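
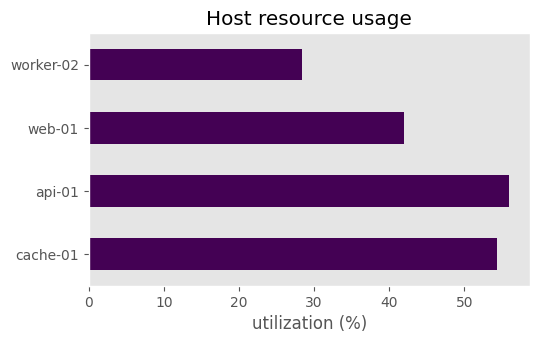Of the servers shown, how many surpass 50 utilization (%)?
Above 50: cache-01, api-01.

2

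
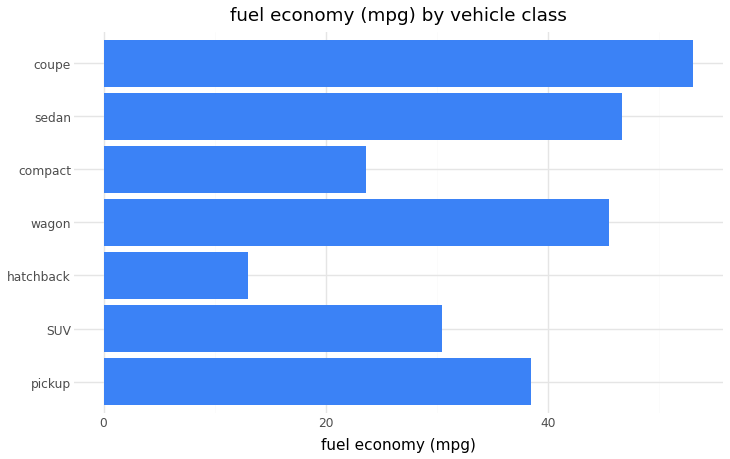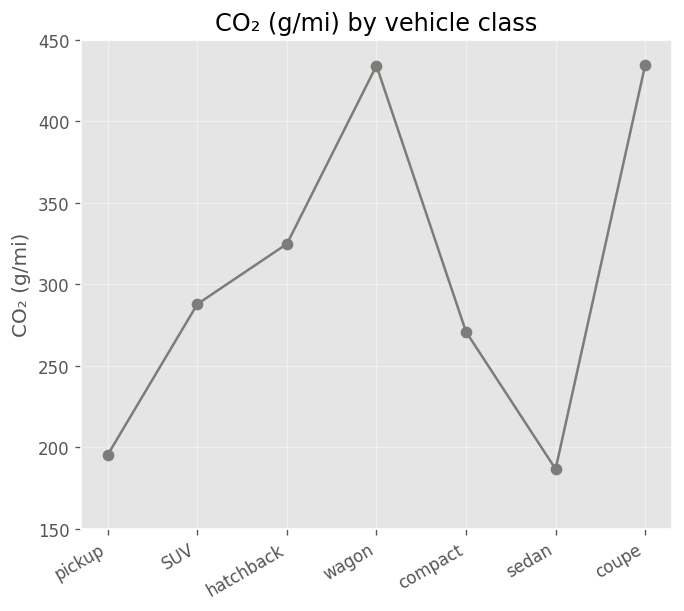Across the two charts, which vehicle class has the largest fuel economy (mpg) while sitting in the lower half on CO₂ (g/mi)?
Chart 2 median CO₂ (g/mi) ≈ 300; below-median vehicle classes: pickup, compact, sedan. Among those, sedan has the highest fuel economy (mpg) (≈ 45).

sedan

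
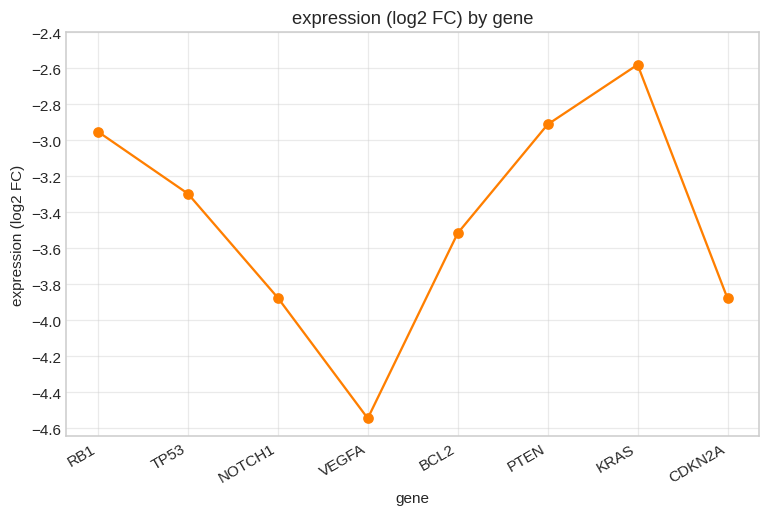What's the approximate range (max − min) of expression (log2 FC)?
Max KRAS ≈ -2.6, min VEGFA ≈ -4.6; range ≈ 2.0.

≈ 2.0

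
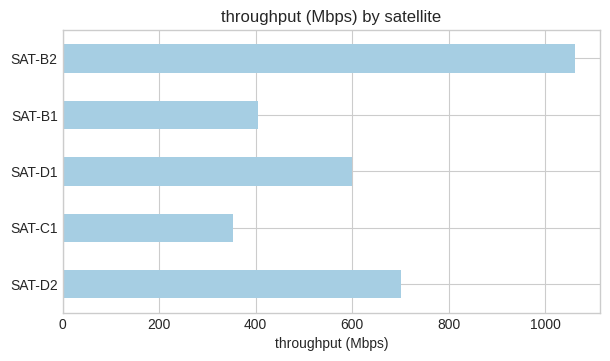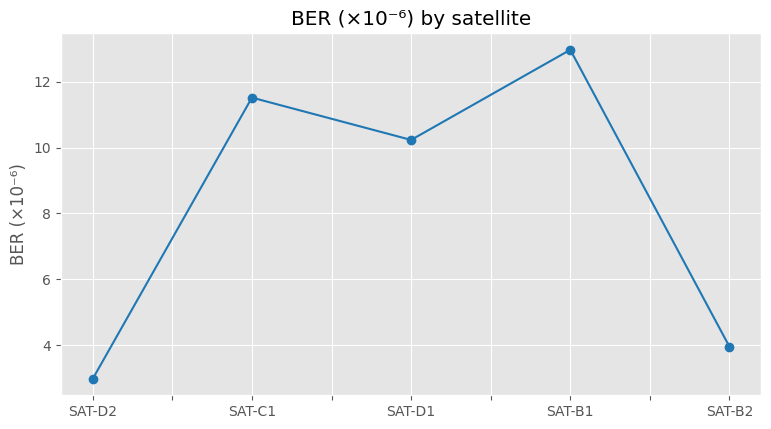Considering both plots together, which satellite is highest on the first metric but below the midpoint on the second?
Chart 2 median BER (×10⁻⁶) ≈ 10; below-median satellites: SAT-D2, SAT-B2. Among those, SAT-B2 has the highest throughput (Mbps) (≈ 1100).

SAT-B2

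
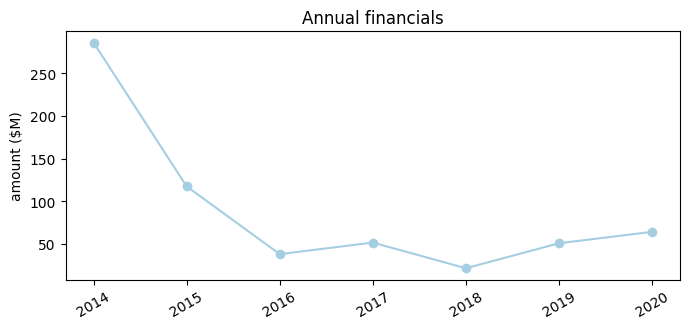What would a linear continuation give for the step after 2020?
Last three: 25, 50, 75 → slope ≈ 25/step → next ≈ 100.

≈ 100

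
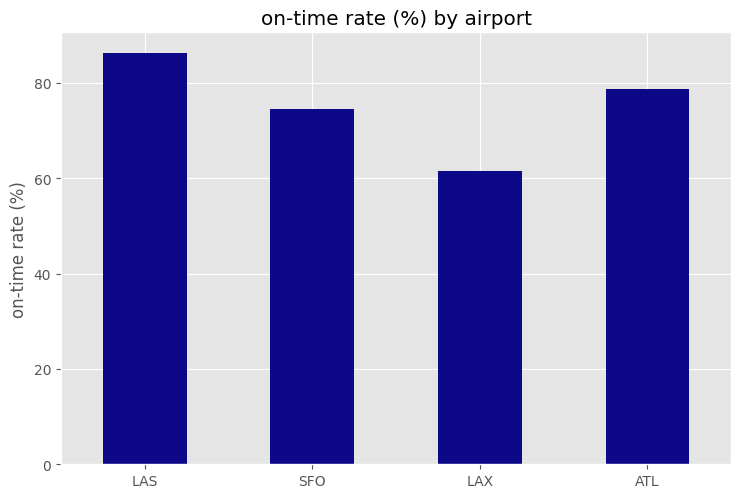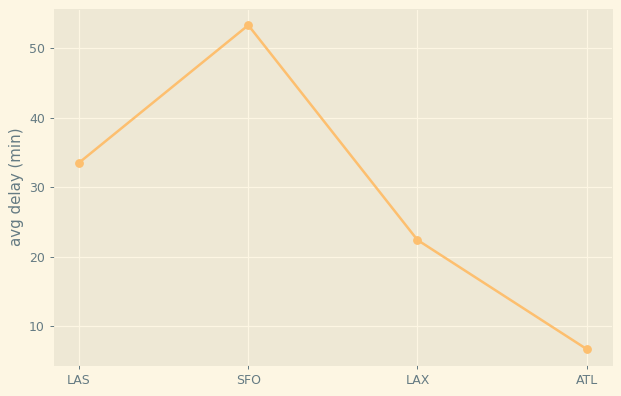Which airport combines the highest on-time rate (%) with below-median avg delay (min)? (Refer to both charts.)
Chart 2 median avg delay (min) ≈ 30; below-median airports: LAX, ATL. Among those, ATL has the highest on-time rate (%) (≈ 80).

ATL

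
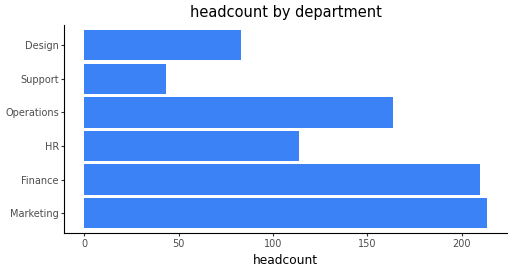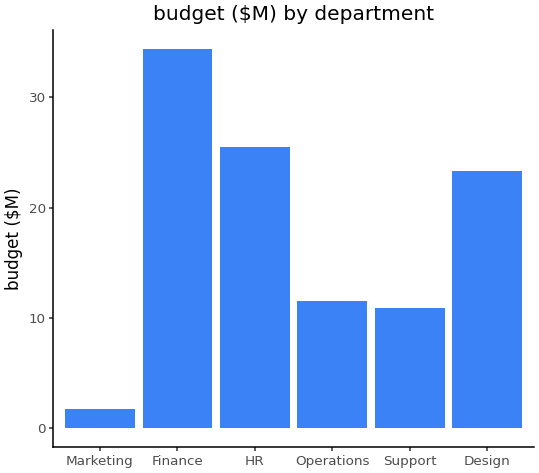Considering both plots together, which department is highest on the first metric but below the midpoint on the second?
Chart 2 median budget ($M) ≈ 15; below-median departments: Marketing, Operations, Support. Among those, Marketing has the highest headcount (≈ 220).

Marketing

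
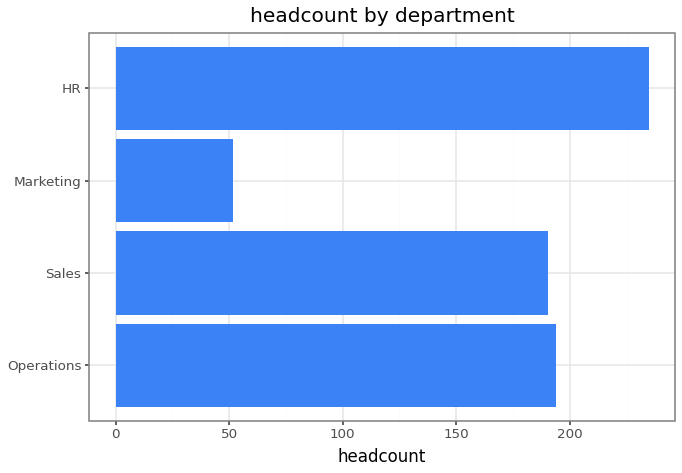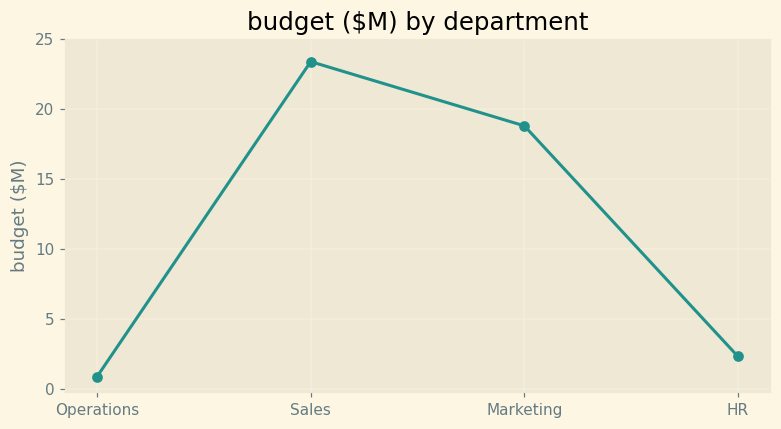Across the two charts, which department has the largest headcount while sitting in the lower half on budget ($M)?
Chart 2 median budget ($M) ≈ 10; below-median departments: Operations, HR. Among those, HR has the highest headcount (≈ 225).

HR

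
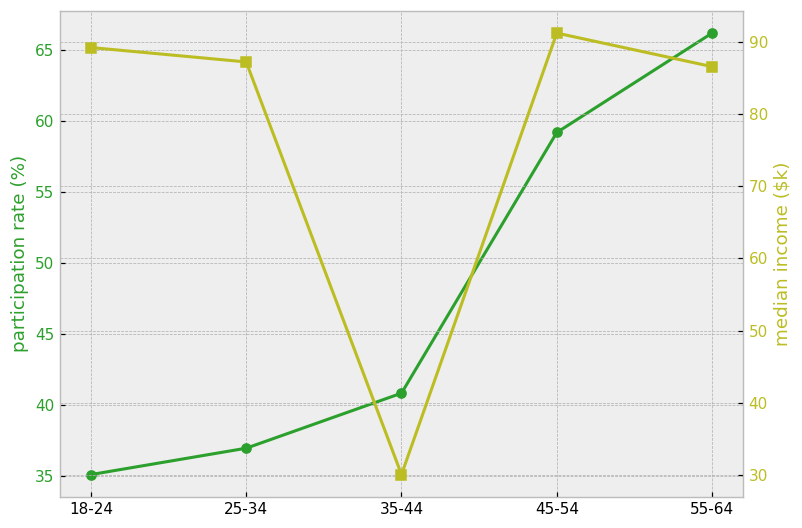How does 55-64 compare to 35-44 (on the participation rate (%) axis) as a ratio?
≈ 1.62×

55-64 ≈ 65, 35-44 ≈ 40; 65/40 ≈ 1.62.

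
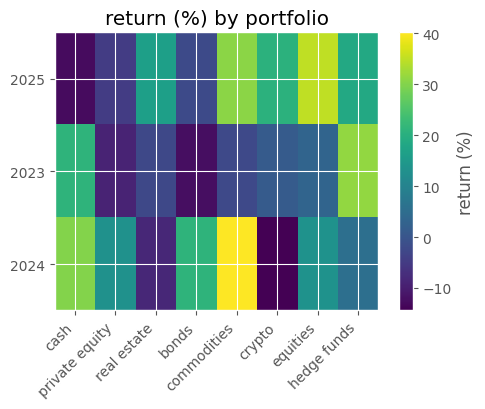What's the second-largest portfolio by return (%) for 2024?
Top 3 for 2024: commodities ≈ 40, cash ≈ 30, bonds ≈ 20.

cash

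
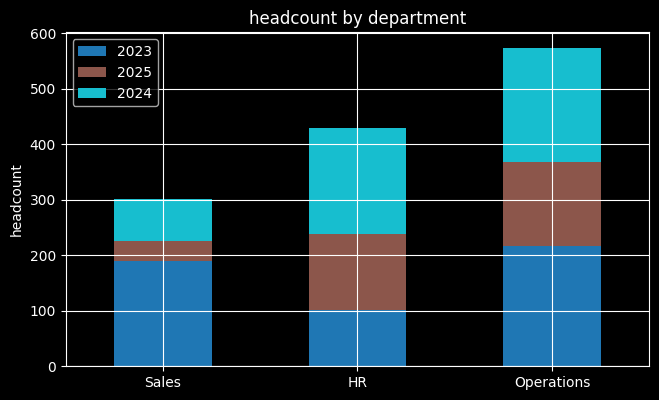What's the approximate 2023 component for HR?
2023 top ≈ 100, bottom ≈ 0; segment ≈ 100.

≈ 100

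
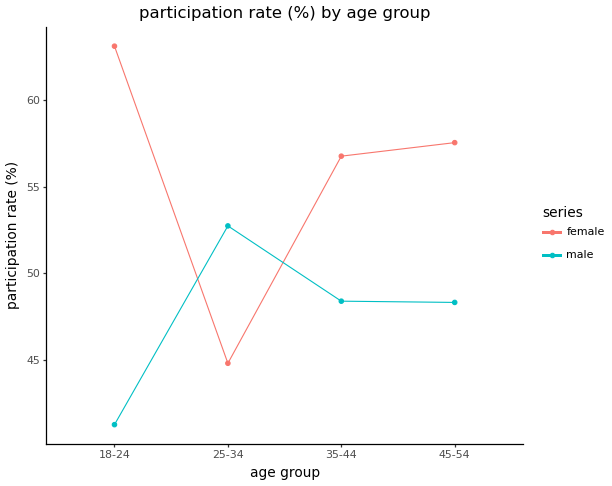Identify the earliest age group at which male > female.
25-34

18-24: male ≈ 42 vs female ≈ 64 (not yet); 25-34: male ≈ 52 vs female ≈ 44 (first crossover).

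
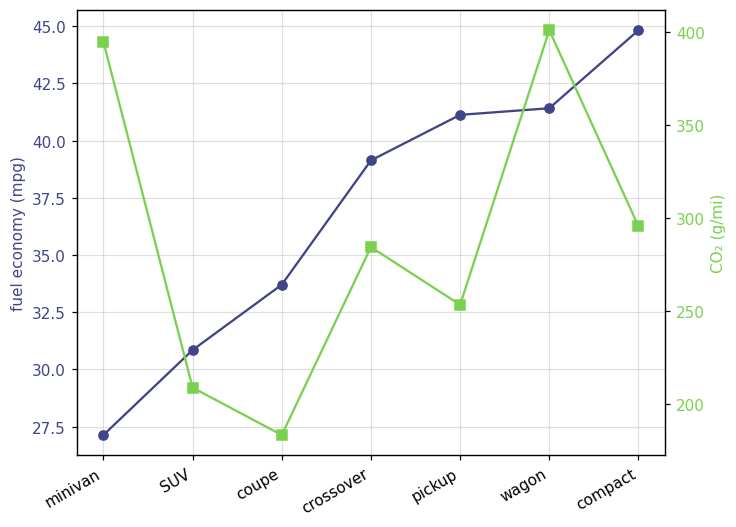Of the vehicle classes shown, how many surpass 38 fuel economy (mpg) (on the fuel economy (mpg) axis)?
Above 38: crossover, pickup, wagon, compact.

4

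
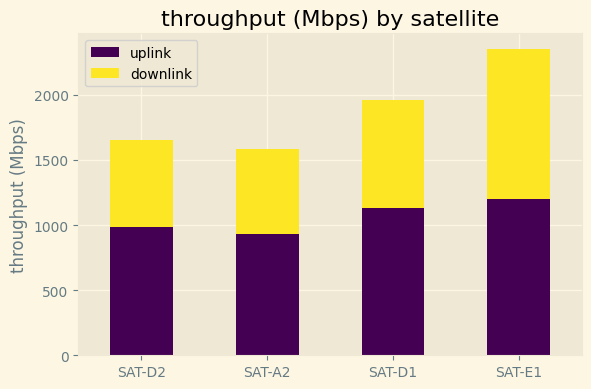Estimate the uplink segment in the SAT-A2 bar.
uplink top ≈ 1000, bottom ≈ 0; segment ≈ 1000.

≈ 1000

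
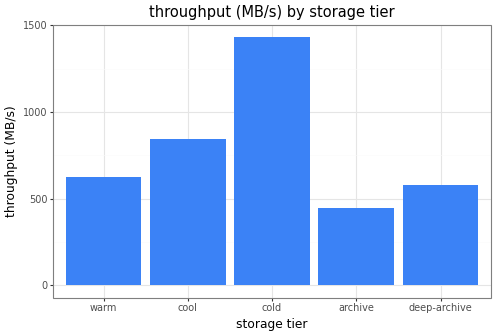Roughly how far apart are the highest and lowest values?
≈ 1000

Max cold ≈ 1400, min archive ≈ 400; range ≈ 1000.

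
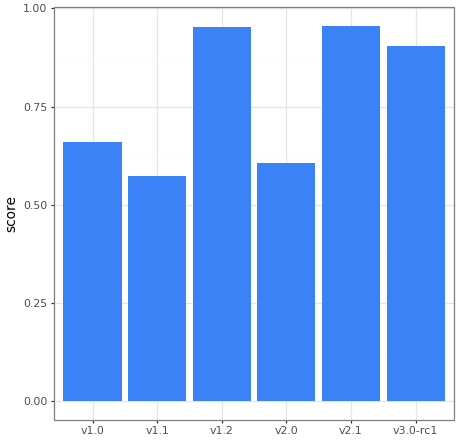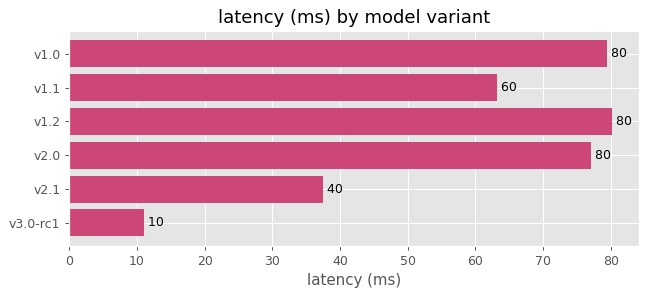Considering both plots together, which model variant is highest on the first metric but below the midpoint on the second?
Chart 2 median latency (ms) ≈ 70; below-median model variants: v1.1, v2.1, v3.0-rc1. Among those, v2.1 has the highest score (≈ 1).

v2.1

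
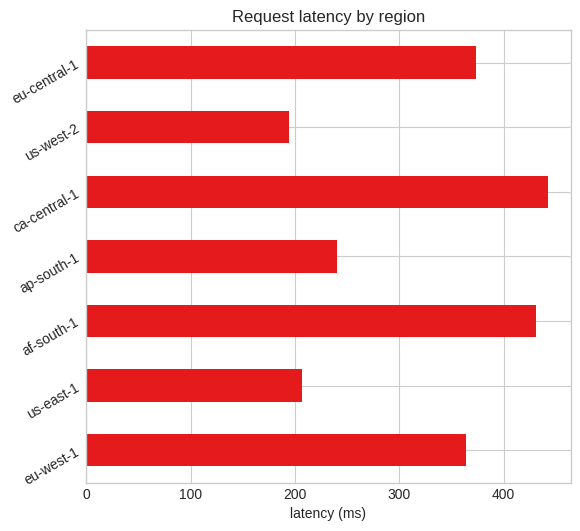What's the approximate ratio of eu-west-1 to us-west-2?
eu-west-1 ≈ 350, us-west-2 ≈ 200; 350/200 ≈ 1.75.

≈ 1.75×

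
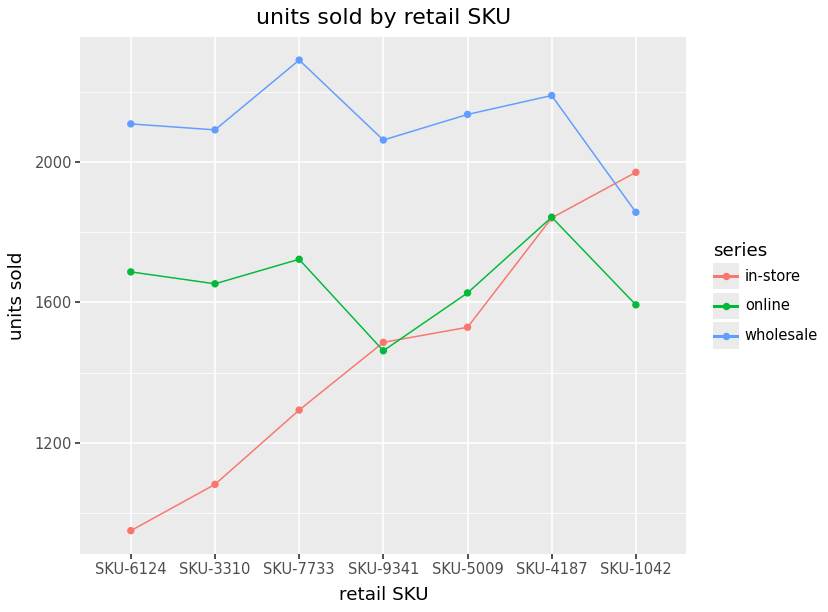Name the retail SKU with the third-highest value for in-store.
Top 4 for in-store: SKU-1042 ≈ 2000, SKU-4187 ≈ 1800, SKU-5009 ≈ 1600, SKU-9341 ≈ 1400.

SKU-5009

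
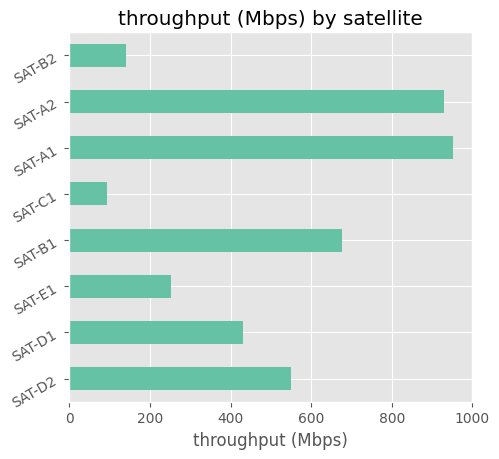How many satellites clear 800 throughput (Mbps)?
2

Above 800: SAT-A1, SAT-A2.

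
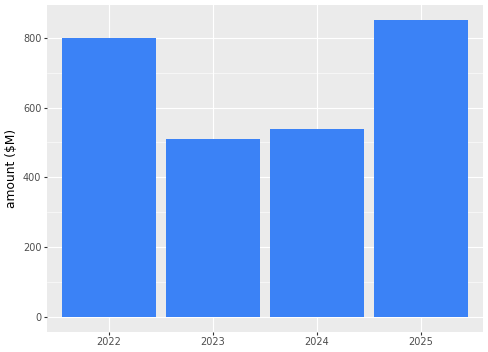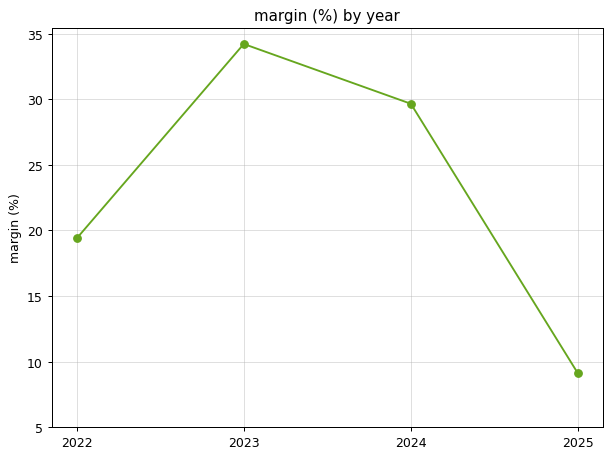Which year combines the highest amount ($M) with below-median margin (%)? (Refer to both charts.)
Chart 2 median margin (%) ≈ 25; below-median years: 2022, 2025. Among those, 2025 has the highest amount ($M) (≈ 900).

2025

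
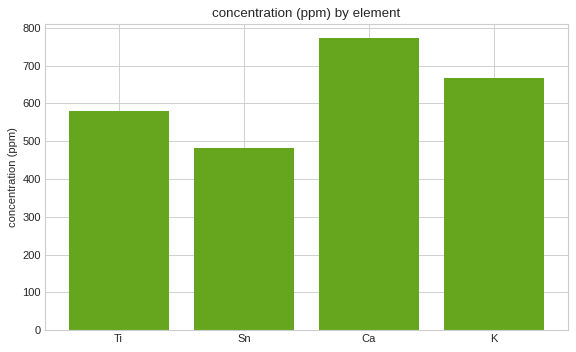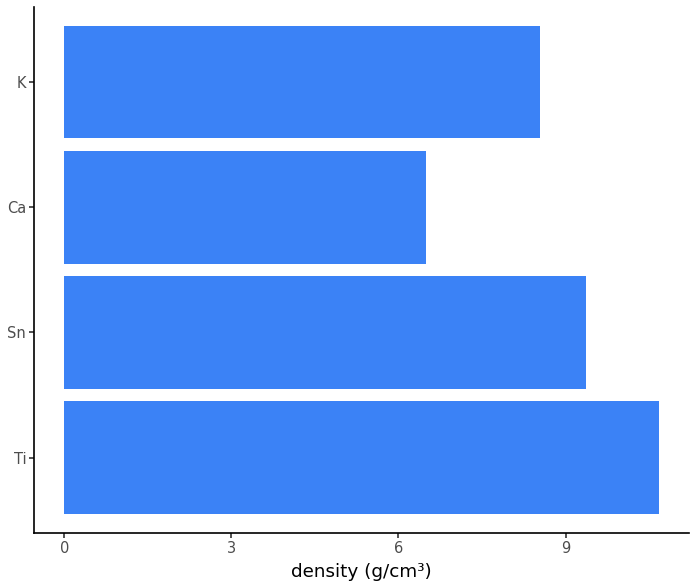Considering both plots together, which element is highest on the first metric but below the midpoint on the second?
Ca

Chart 2 median density (g/cm³) ≈ 9; below-median elements: Ca, K. Among those, Ca has the highest concentration (ppm) (≈ 800).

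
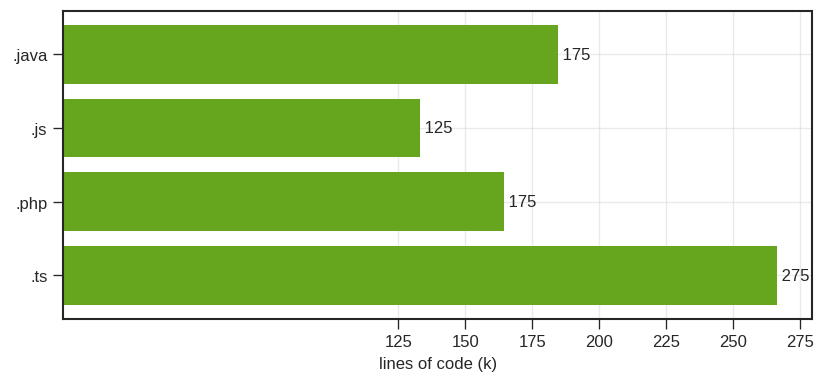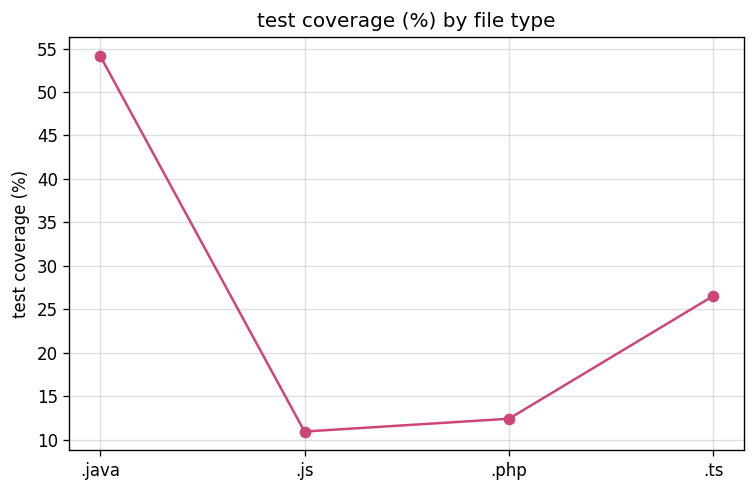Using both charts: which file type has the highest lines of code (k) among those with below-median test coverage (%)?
Chart 2 median test coverage (%) ≈ 20; below-median file types: .js, .php. Among those, .php has the highest lines of code (k) (≈ 175).

.php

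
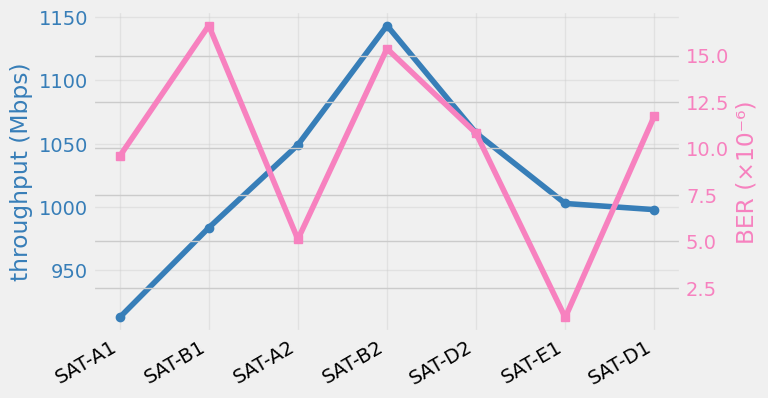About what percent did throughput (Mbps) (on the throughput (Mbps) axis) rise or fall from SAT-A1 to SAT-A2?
SAT-A1 ≈ 920, SAT-A2 ≈ 1040; (1040 − 920) / 920 ≈ +13%.

≈ +13%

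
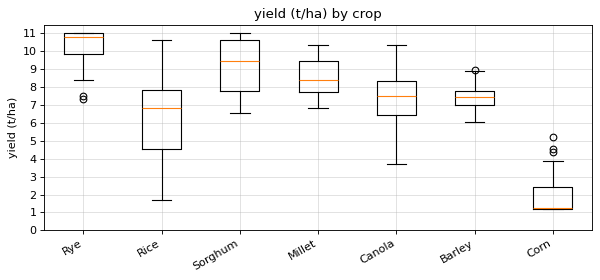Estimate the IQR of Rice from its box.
Q3 ≈ 8, Q1 ≈ 5; IQR ≈ 3.

≈ 3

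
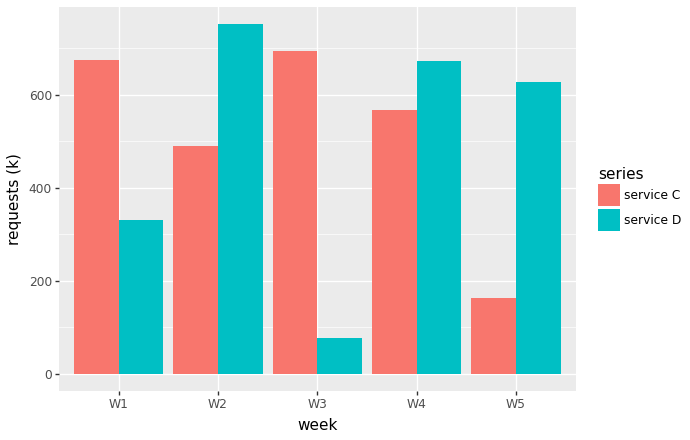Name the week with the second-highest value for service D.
W4

Top 3 for service D: W2 ≈ 800, W4 ≈ 700, W5 ≈ 600.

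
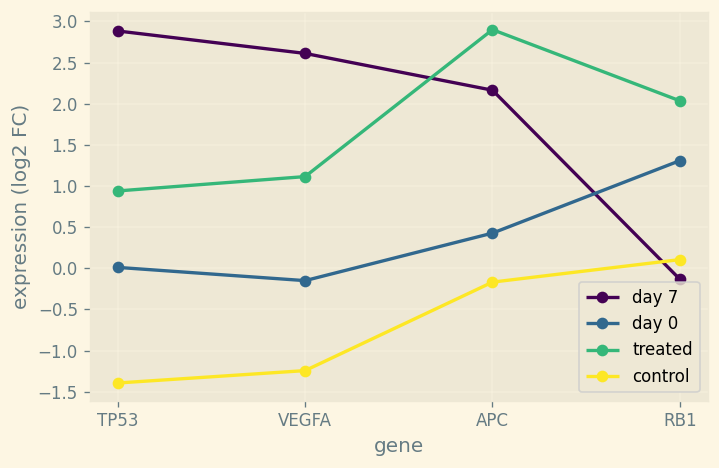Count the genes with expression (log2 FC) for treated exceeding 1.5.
Above 1.5: APC, RB1.

2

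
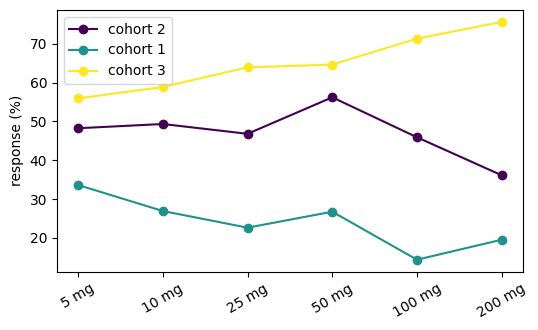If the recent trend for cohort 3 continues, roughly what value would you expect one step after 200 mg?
Last three: 60, 70, 80 → slope ≈ 10/step → next ≈ 90.

≈ 90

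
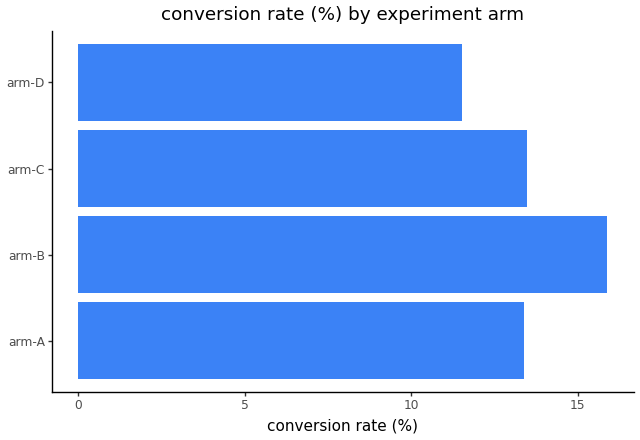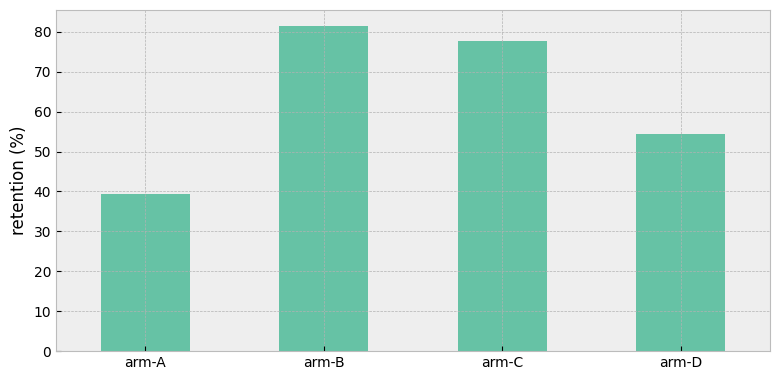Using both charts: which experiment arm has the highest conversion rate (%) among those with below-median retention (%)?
arm-A

Chart 2 median retention (%) ≈ 70; below-median experiment arms: arm-A, arm-D. Among those, arm-A has the highest conversion rate (%) (≈ 14).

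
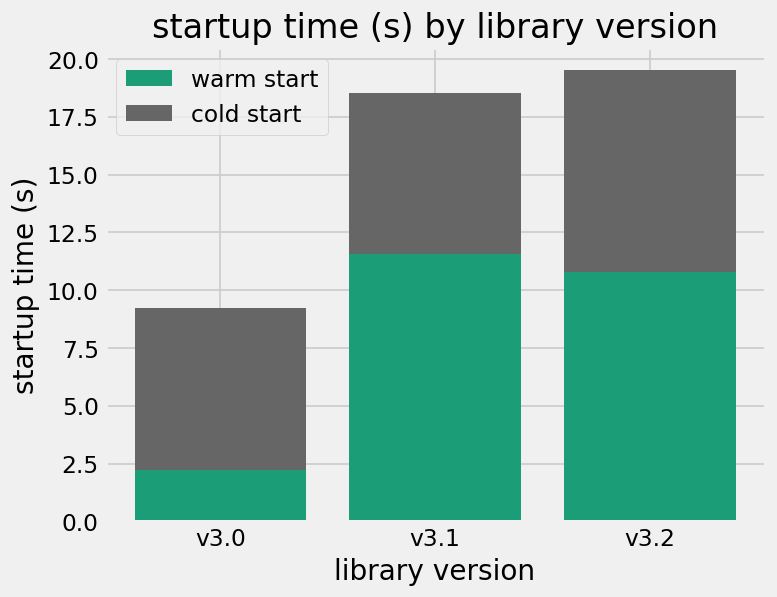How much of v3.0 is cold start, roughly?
cold start top ≈ 10, bottom ≈ 2; segment ≈ 8.

≈ 8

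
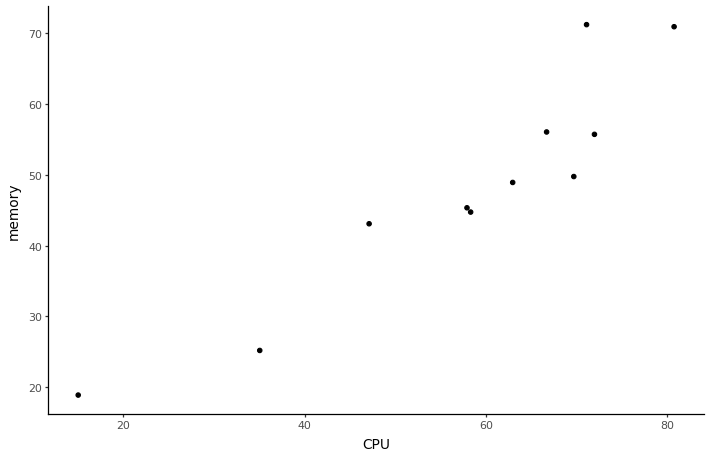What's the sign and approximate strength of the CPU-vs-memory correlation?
Points are positively correlated; strong (|r| ≈ 0.9).

positive, strong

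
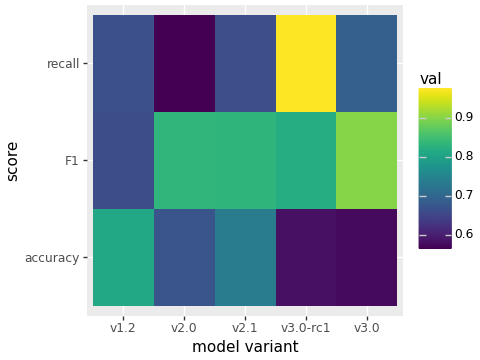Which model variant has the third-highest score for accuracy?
Top 4 for accuracy: v1.2 ≈ 0.80, v2.1 ≈ 0.75, v2.0 ≈ 0.65, v3.0-rc1 ≈ 0.60.

v2.0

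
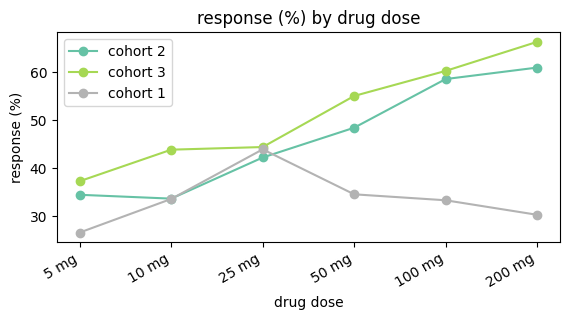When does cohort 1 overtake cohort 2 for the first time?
10 mg: cohort 1 ≈ 35 vs cohort 2 ≈ 35 (not yet); 25 mg: cohort 1 ≈ 45 vs cohort 2 ≈ 40 (first crossover).

25 mg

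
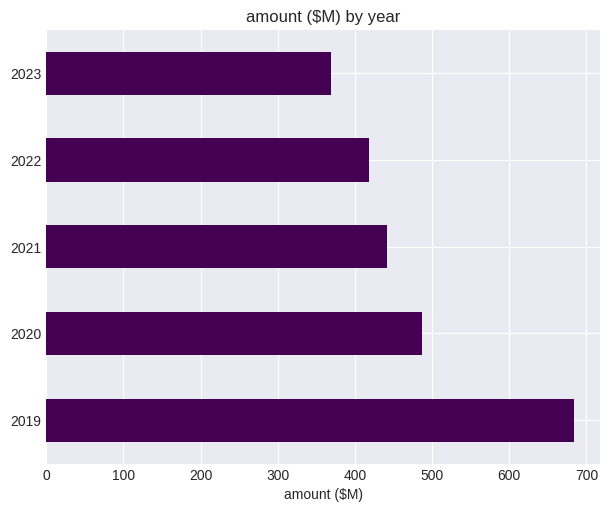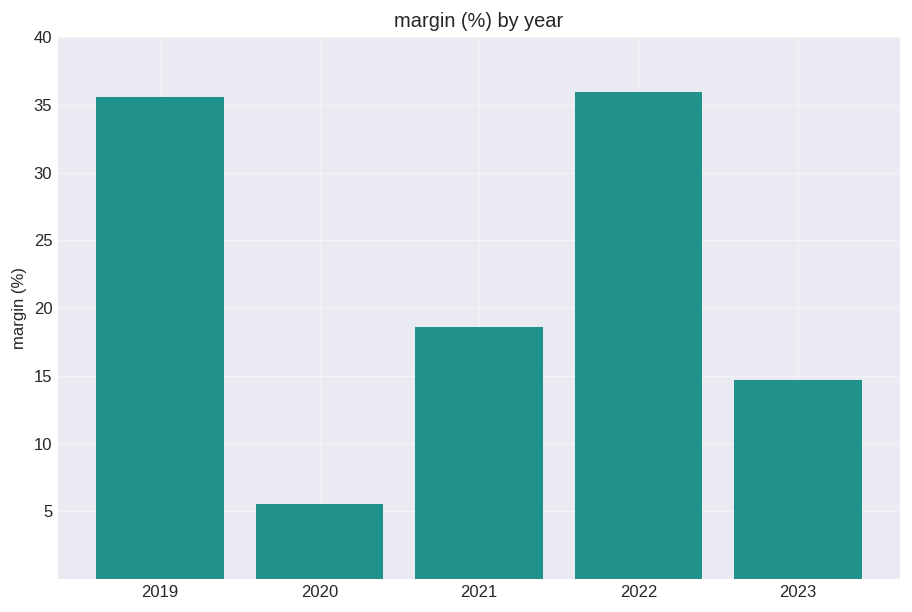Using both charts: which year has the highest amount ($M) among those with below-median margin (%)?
2020

Chart 2 median margin (%) ≈ 20; below-median years: 2020, 2023. Among those, 2020 has the highest amount ($M) (≈ 500).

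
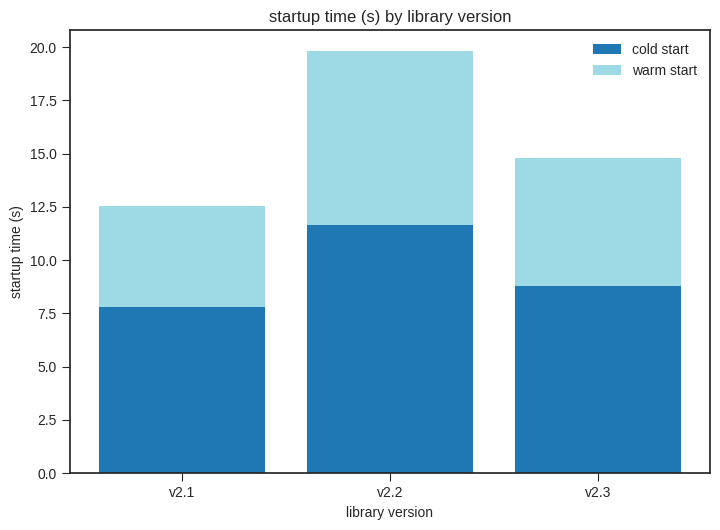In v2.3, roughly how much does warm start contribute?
≈ 6

warm start top ≈ 14, bottom ≈ 8; segment ≈ 6.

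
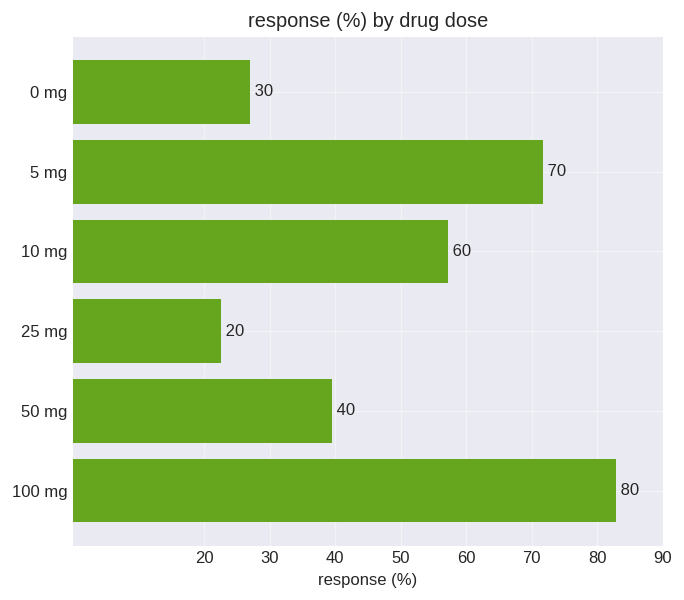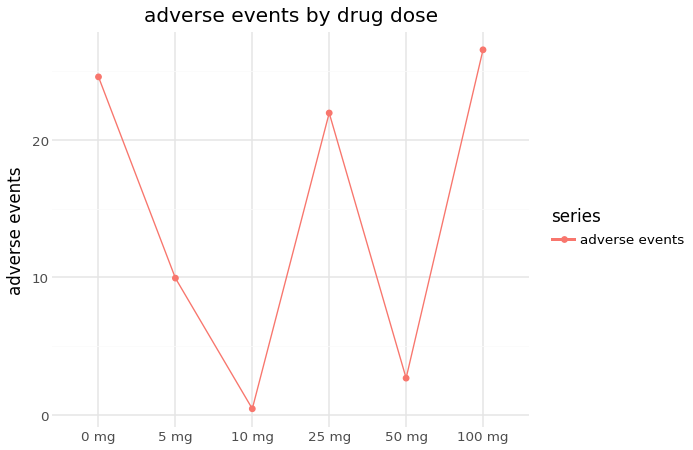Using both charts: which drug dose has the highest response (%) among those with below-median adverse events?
Chart 2 median adverse events ≈ 15; below-median drug doses: 5 mg, 10 mg, 50 mg. Among those, 5 mg has the highest response (%) (≈ 70).

5 mg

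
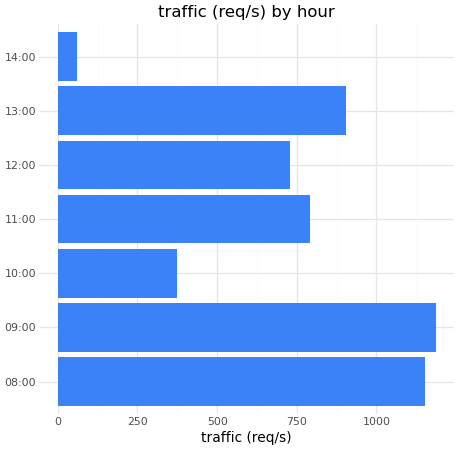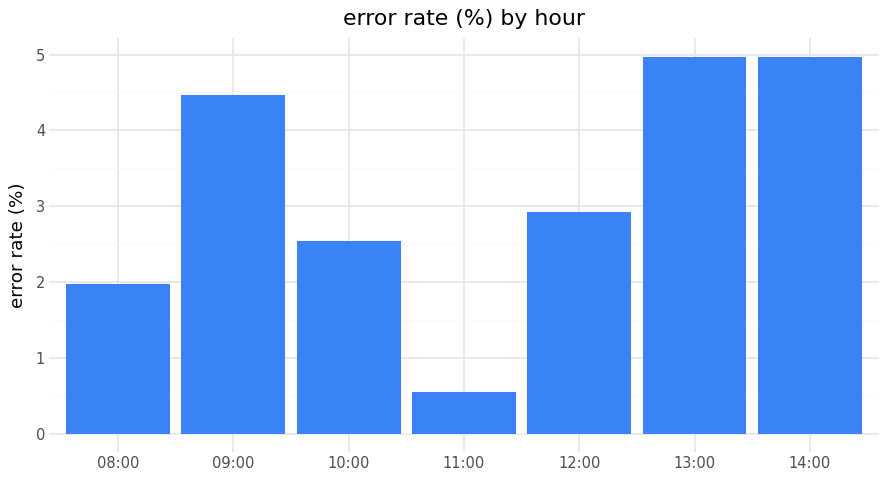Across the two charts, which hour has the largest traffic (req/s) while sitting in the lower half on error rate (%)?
Chart 2 median error rate (%) ≈ 3; below-median hours: 08:00, 10:00, 11:00. Among those, 08:00 has the highest traffic (req/s) (≈ 1200).

08:00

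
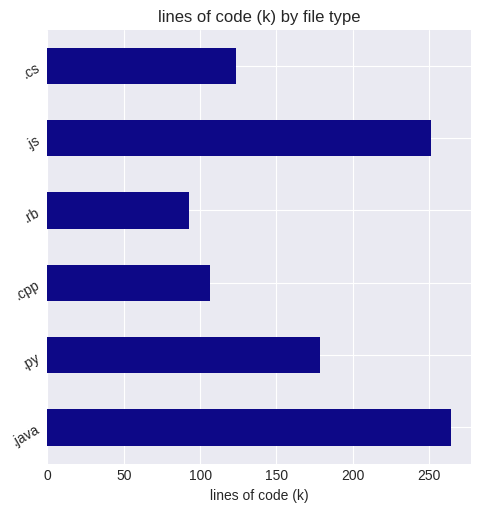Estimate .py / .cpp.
≈ 1.75×

.py ≈ 175, .cpp ≈ 100; 175/100 ≈ 1.75.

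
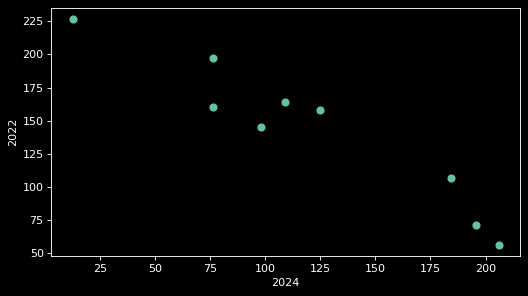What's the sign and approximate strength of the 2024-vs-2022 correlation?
Points are negatively correlated; strong (|r| ≈ 1.0).

negative, strong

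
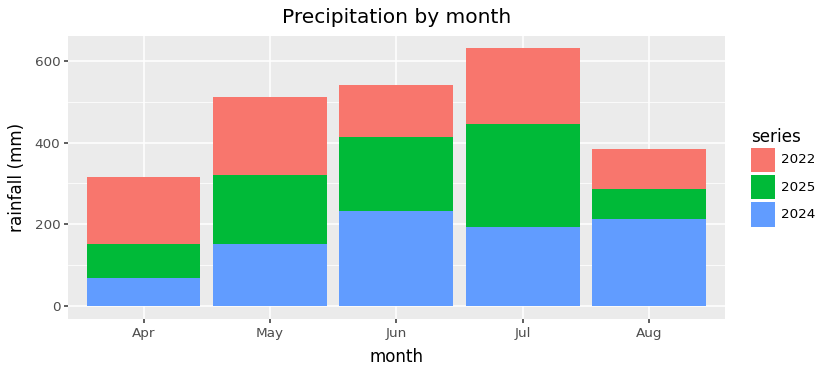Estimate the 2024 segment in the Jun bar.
2024 top ≈ 200, bottom ≈ 0; segment ≈ 200.

≈ 200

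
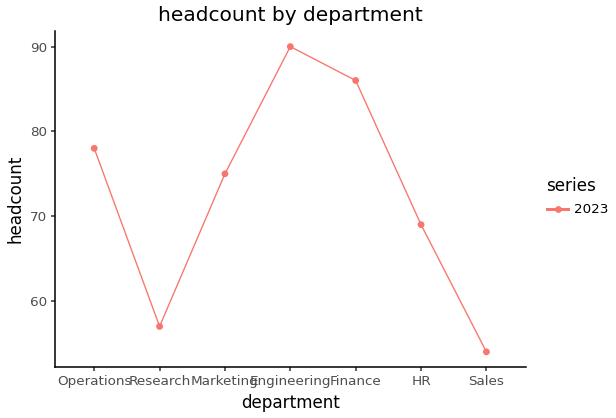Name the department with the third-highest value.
Operations

Top 4: Engineering ≈ 90, Finance ≈ 85, Operations ≈ 80, Marketing ≈ 75.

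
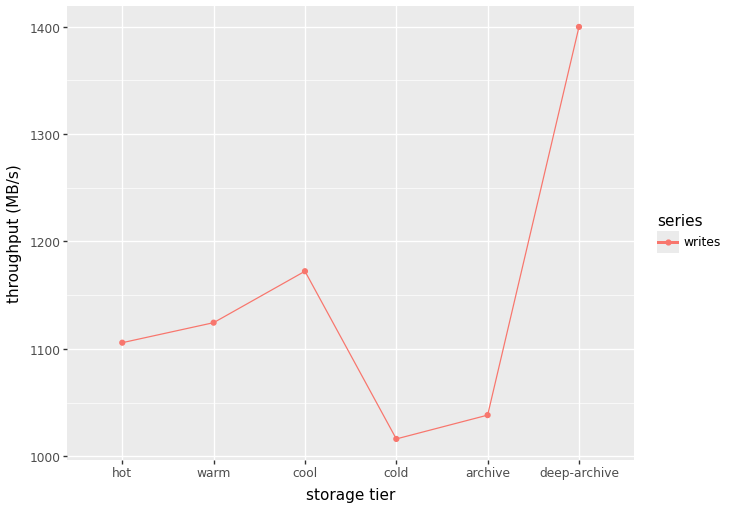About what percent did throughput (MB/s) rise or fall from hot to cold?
≈ -9.1%

hot ≈ 1100, cold ≈ 1000; (1000 − 1100) / 1100 ≈ -9.1%.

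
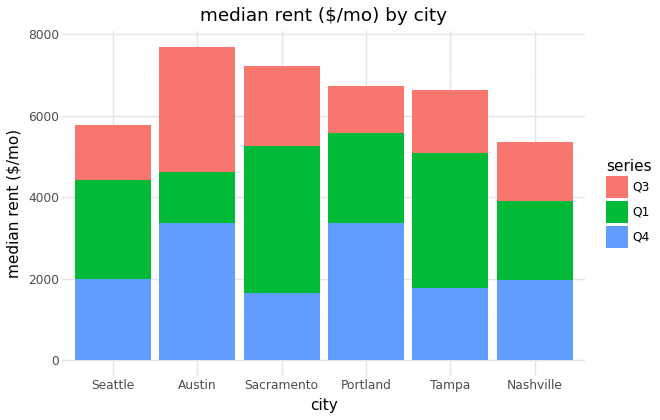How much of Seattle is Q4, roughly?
≈ 2000

Q4 top ≈ 2000, bottom ≈ 0; segment ≈ 2000.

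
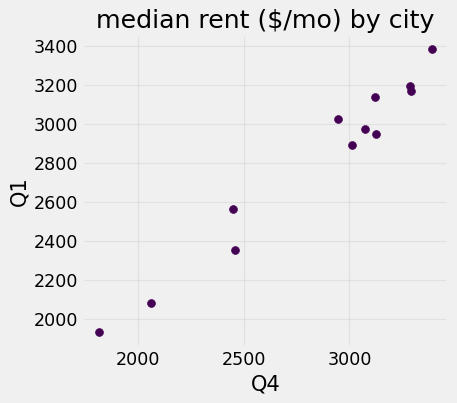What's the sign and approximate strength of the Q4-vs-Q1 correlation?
positive, strong

Points are positively correlated; strong (|r| ≈ 1.0).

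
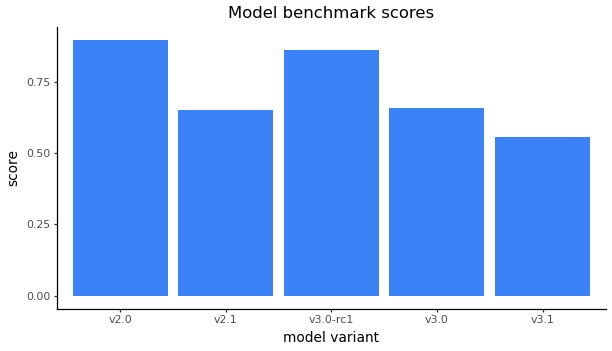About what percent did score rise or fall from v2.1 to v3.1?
v2.1 ≈ 0.7, v3.1 ≈ 0.6; (0.6 − 0.7) / 0.7 ≈ -14.3%.

≈ -14.3%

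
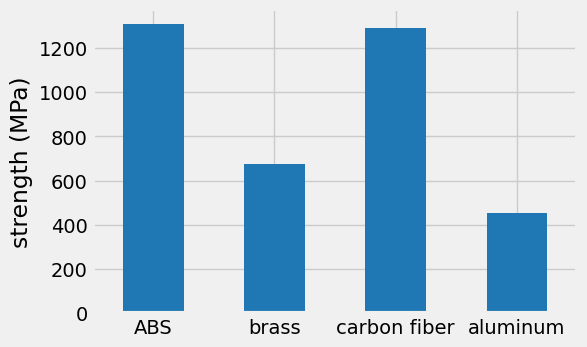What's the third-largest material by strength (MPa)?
brass

Top 4: ABS ≈ 1400, carbon fiber ≈ 1200, brass ≈ 600, aluminum ≈ 400.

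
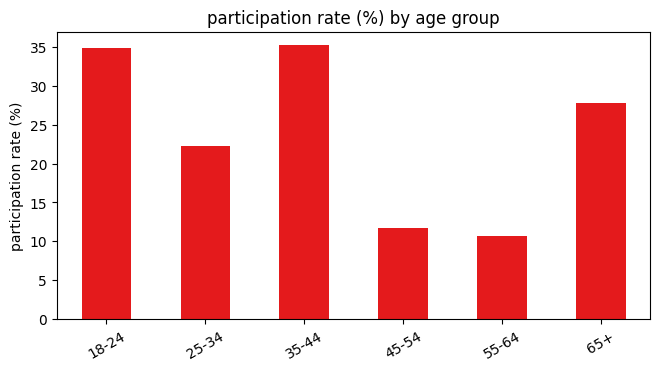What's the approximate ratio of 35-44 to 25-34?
35-44 ≈ 35, 25-34 ≈ 20; 35/20 ≈ 1.75.

≈ 1.75×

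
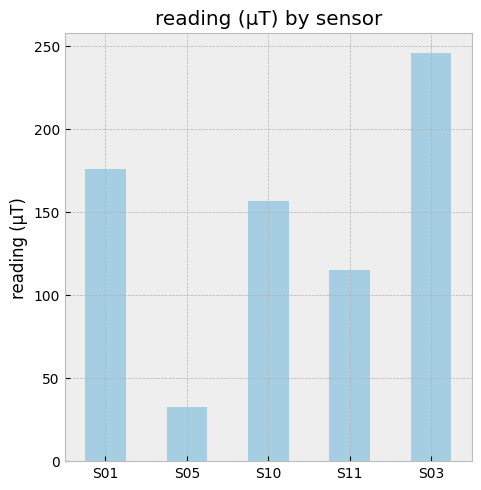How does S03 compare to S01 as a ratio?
S03 ≈ 250, S01 ≈ 175; 250/175 ≈ 1.43.

≈ 1.43×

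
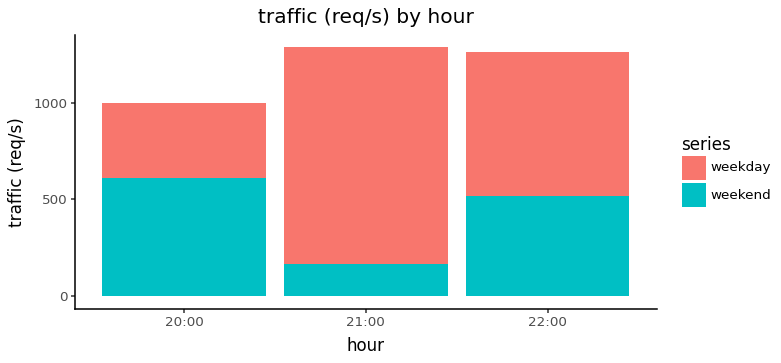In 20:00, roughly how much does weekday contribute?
≈ 400

weekday top ≈ 1000, bottom ≈ 600; segment ≈ 400.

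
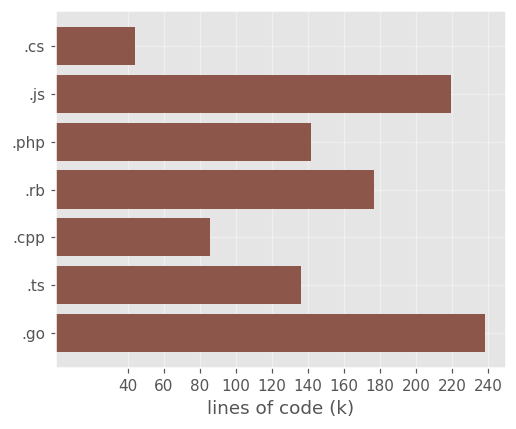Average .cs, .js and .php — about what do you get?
(40 + 220 + 140) / 3 ≈ 133.

≈ 133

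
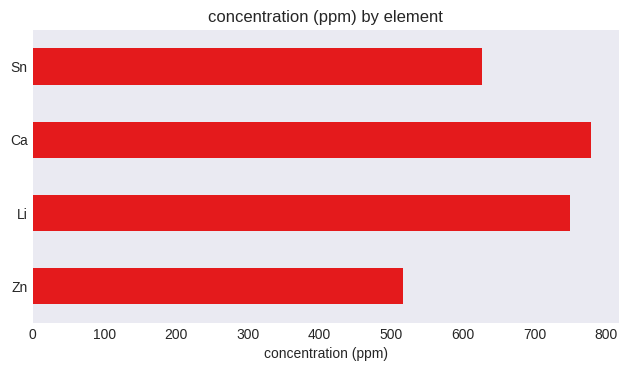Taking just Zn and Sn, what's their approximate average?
≈ 550

(500 + 600) / 2 ≈ 550.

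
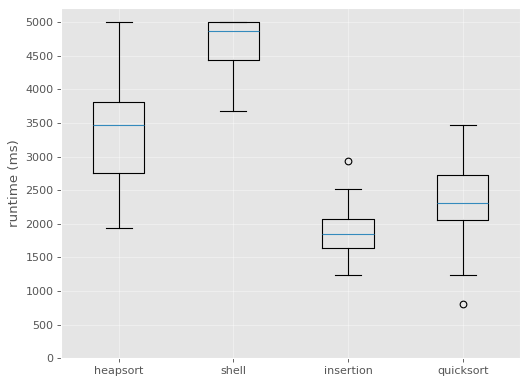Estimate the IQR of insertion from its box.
Q3 ≈ 2000, Q1 ≈ 1500; IQR ≈ 500.

≈ 500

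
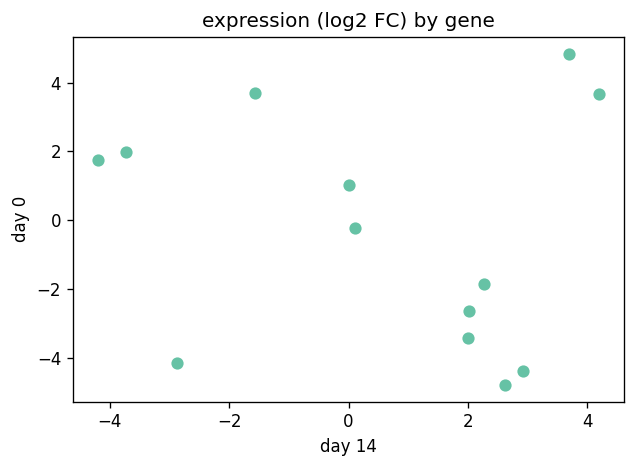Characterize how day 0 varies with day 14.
Points are roughly uncorrelated; weak (|r| ≈ 0.1).

no clear correlation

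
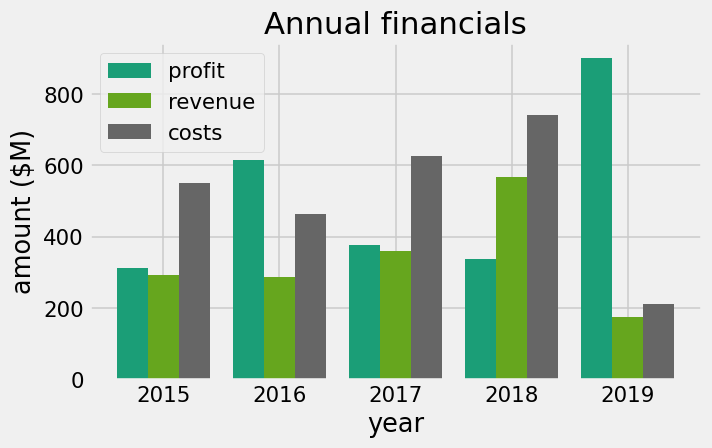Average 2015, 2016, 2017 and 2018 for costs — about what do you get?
≈ 575

(500 + 500 + 600 + 700) / 4 ≈ 575.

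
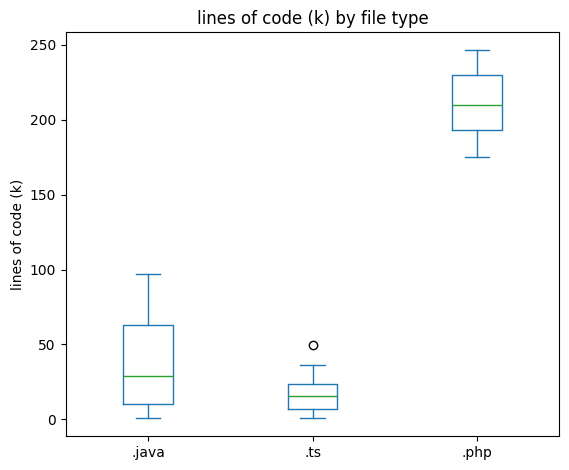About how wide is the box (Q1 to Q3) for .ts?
≈ 20

Q3 ≈ 20, Q1 ≈ 0; IQR ≈ 20.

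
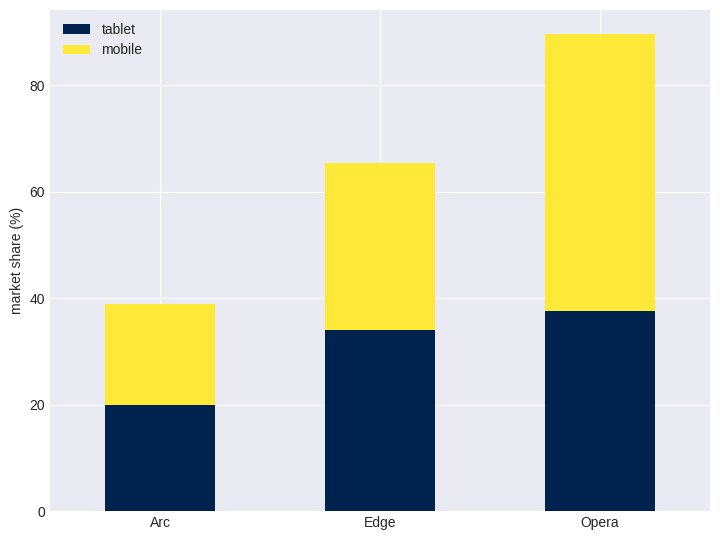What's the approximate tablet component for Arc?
tablet top ≈ 20, bottom ≈ 0; segment ≈ 20.

≈ 20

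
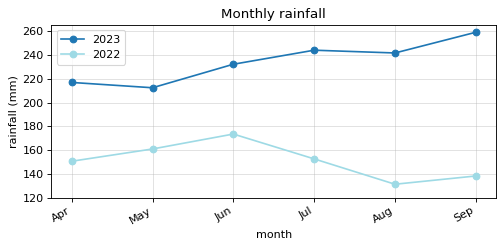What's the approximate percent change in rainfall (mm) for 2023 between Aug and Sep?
Aug ≈ 240, Sep ≈ 260; (260 − 240) / 240 ≈ +8.3%.

≈ +8.3%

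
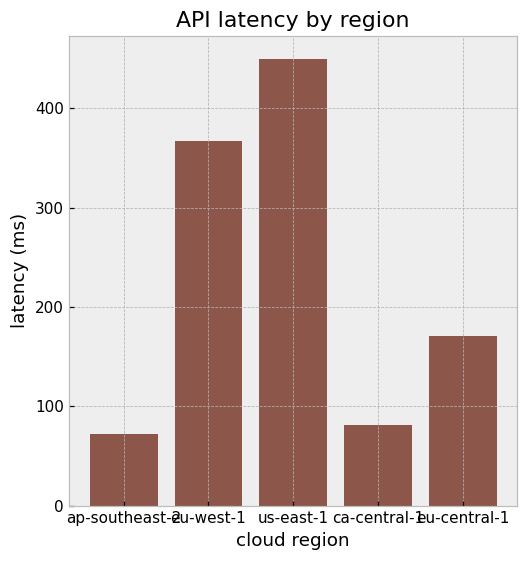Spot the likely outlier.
us-east-1 ≈ 450; the rest sit between ≈ 50 and ≈ 350.

us-east-1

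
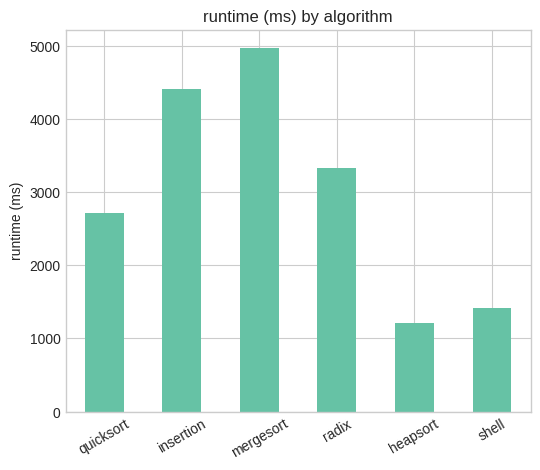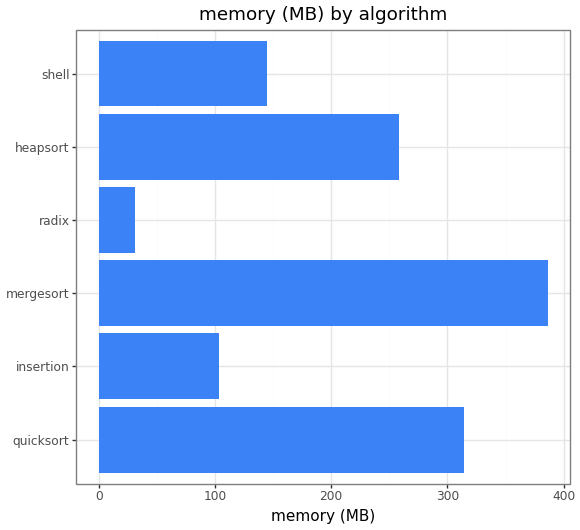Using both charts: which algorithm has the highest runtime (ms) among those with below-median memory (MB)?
insertion

Chart 2 median memory (MB) ≈ 200; below-median algorithms: insertion, radix, shell. Among those, insertion has the highest runtime (ms) (≈ 4500).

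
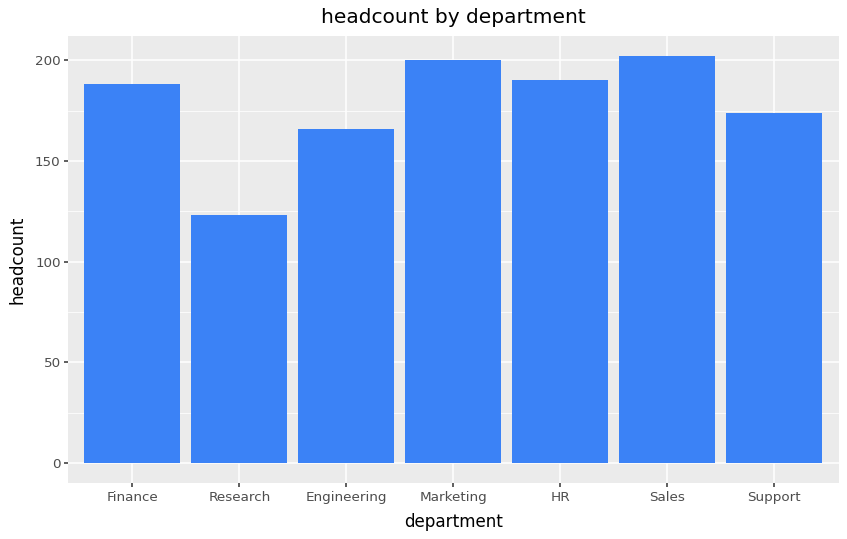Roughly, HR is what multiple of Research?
≈ 1.67×

HR ≈ 200, Research ≈ 120; 200/120 ≈ 1.67.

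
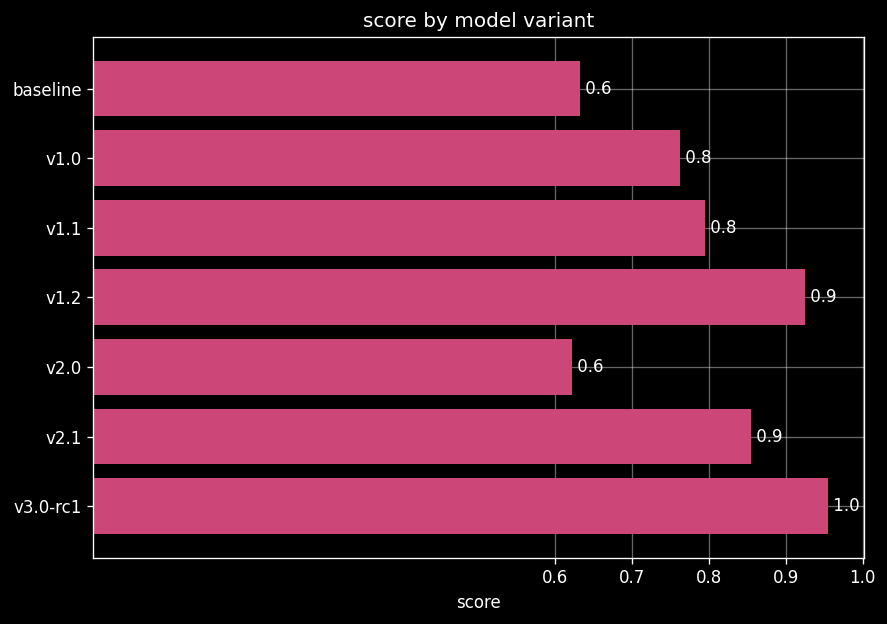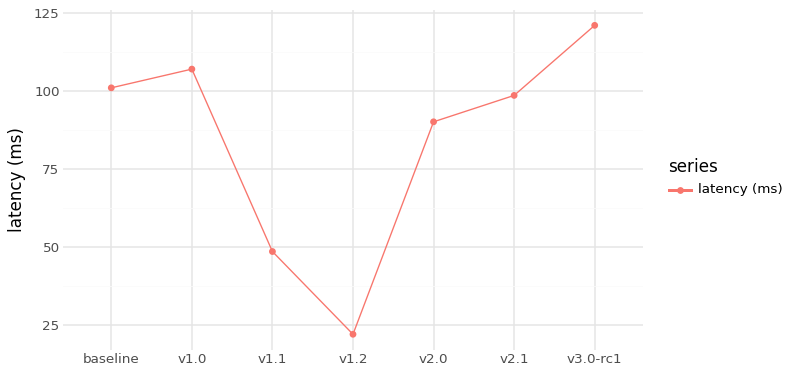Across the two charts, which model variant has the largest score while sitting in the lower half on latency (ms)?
v1.2

Chart 2 median latency (ms) ≈ 100; below-median model variants: v1.1, v1.2, v2.0. Among those, v1.2 has the highest score (≈ 0.9).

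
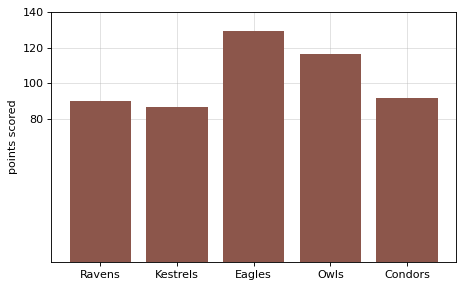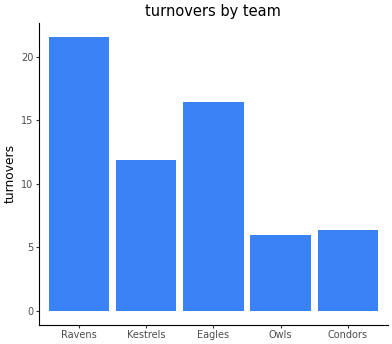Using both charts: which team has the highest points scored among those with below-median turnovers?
Chart 2 median turnovers ≈ 12; below-median teams: Owls, Condors. Among those, Owls has the highest points scored (≈ 120).

Owls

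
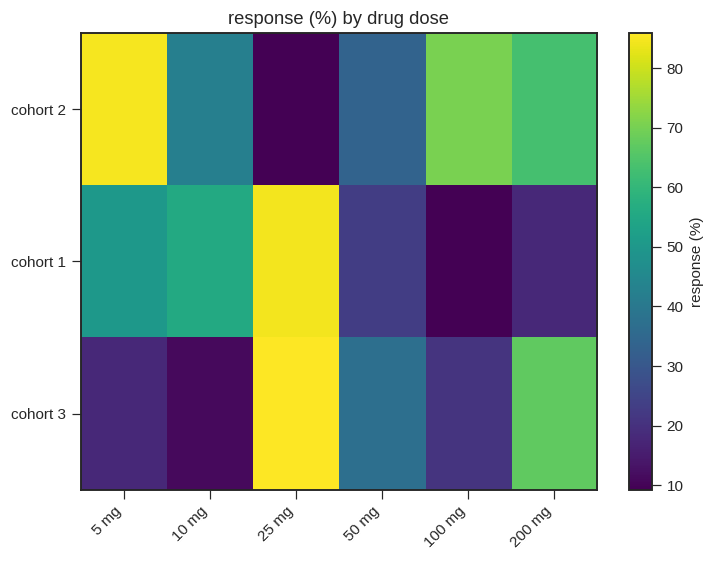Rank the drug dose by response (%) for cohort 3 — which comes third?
Top 4 for cohort 3: 25 mg ≈ 90, 200 mg ≈ 70, 50 mg ≈ 40, 100 mg ≈ 20.

50 mg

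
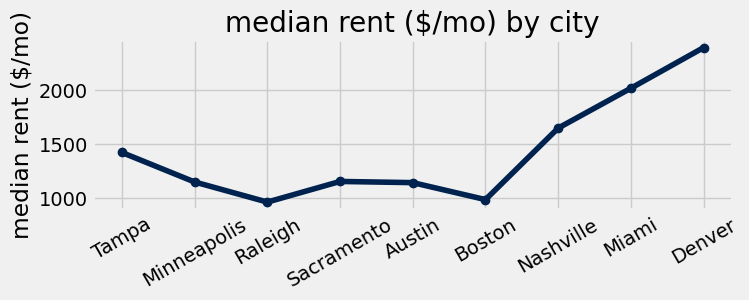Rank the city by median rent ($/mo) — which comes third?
Nashville

Top 4: Denver ≈ 2400, Miami ≈ 2000, Nashville ≈ 1600, Tampa ≈ 1400.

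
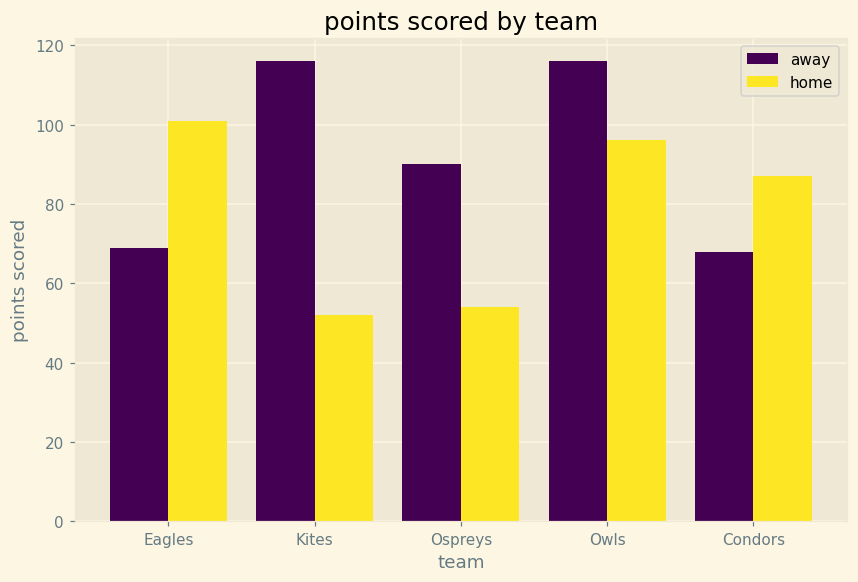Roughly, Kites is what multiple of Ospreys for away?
Kites ≈ 120, Ospreys ≈ 90; 120/90 ≈ 1.33.

≈ 1.33×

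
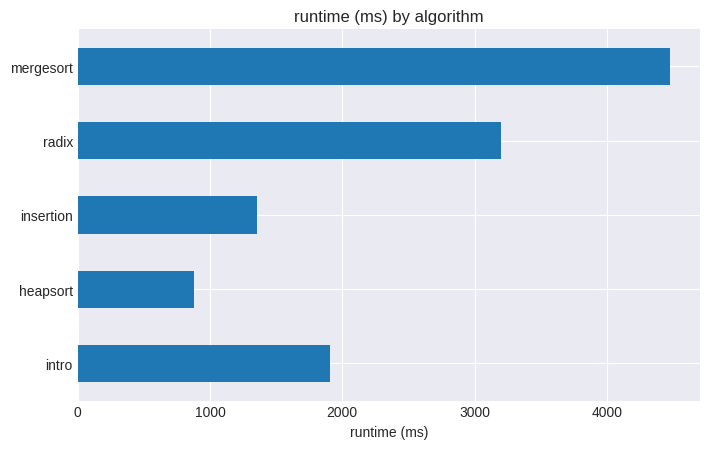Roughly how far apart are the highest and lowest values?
Max mergesort ≈ 4500, min heapsort ≈ 1000; range ≈ 3500.

≈ 3500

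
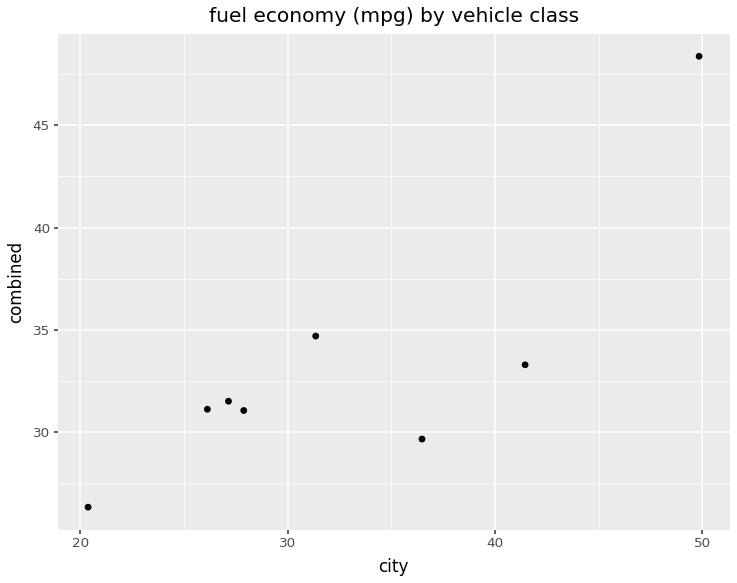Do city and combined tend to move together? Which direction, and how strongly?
positive, strong

Points are positively correlated; strong (|r| ≈ 0.8).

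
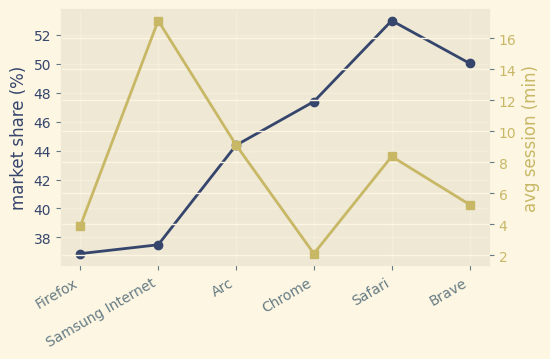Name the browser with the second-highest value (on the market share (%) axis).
Top 3 (on the market share (%) axis): Safari ≈ 52, Brave ≈ 50, Chrome ≈ 48.

Brave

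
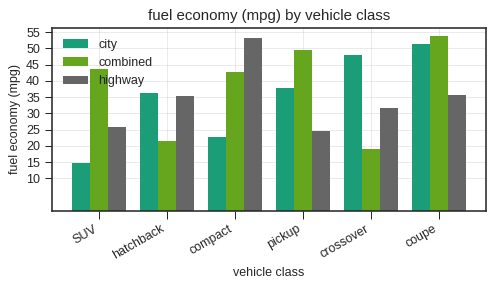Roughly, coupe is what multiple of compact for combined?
coupe ≈ 55, compact ≈ 45; 55/45 ≈ 1.22.

≈ 1.22×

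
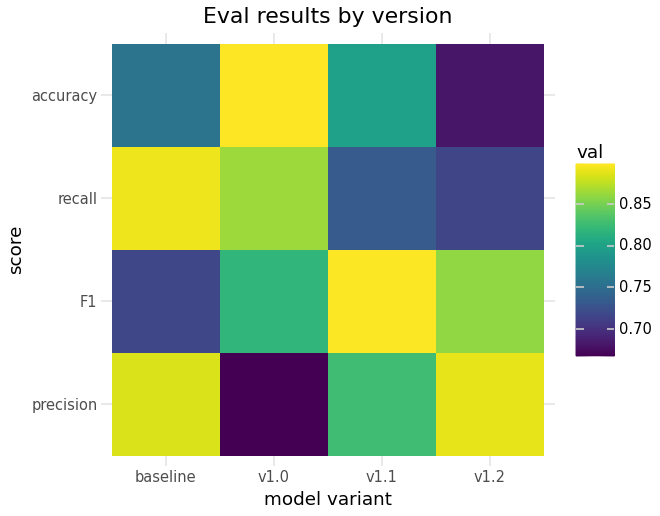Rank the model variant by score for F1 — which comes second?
v1.2

Top 3 for F1: v1.1 ≈ 0.90, v1.2 ≈ 0.86, v1.0 ≈ 0.82.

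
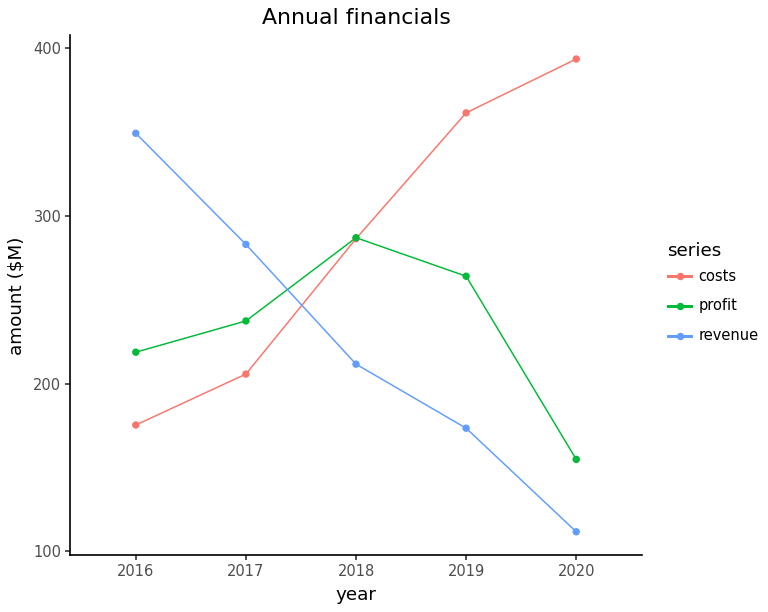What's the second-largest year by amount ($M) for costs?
Top 3 for costs: 2020 ≈ 400, 2019 ≈ 350, 2018 ≈ 275.

2019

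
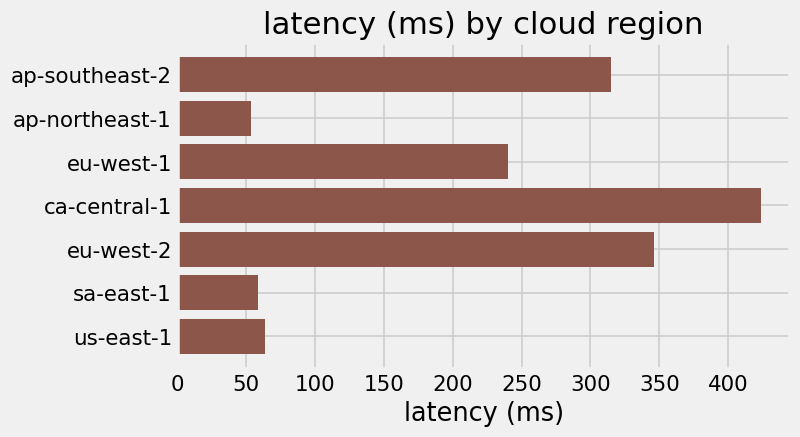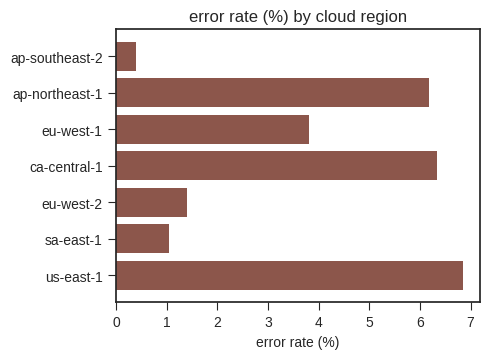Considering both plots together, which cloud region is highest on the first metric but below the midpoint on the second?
eu-west-2

Chart 2 median error rate (%) ≈ 4; below-median cloud regions: ap-southeast-2, eu-west-2, sa-east-1. Among those, eu-west-2 has the highest latency (ms) (≈ 350).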